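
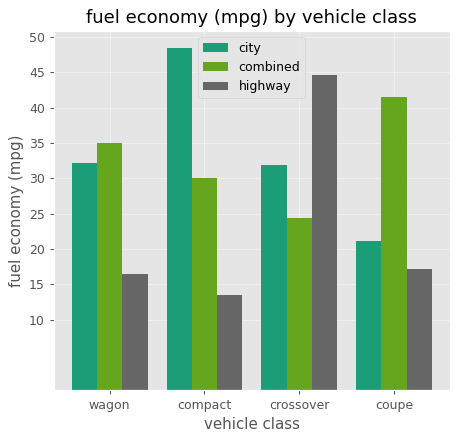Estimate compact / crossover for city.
≈ 1.67×

compact ≈ 50, crossover ≈ 30; 50/30 ≈ 1.67.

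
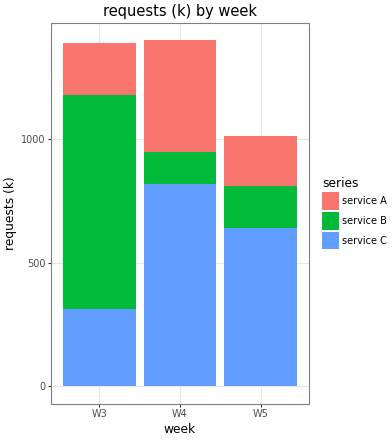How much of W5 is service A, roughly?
service A top ≈ 1000, bottom ≈ 800; segment ≈ 200.

≈ 200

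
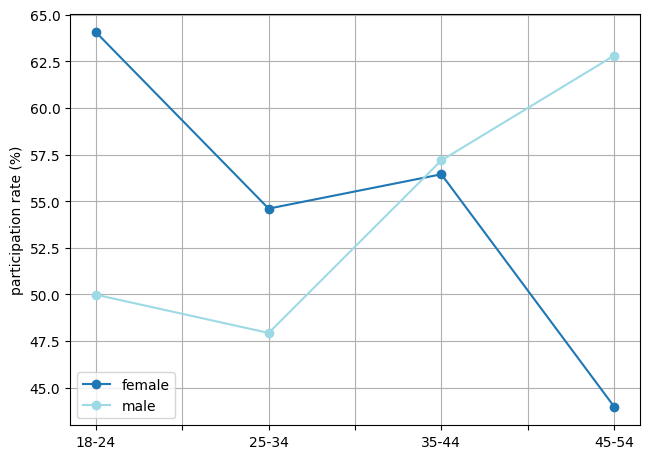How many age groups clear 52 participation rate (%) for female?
3

Above 52: 18-24, 25-34, 35-44.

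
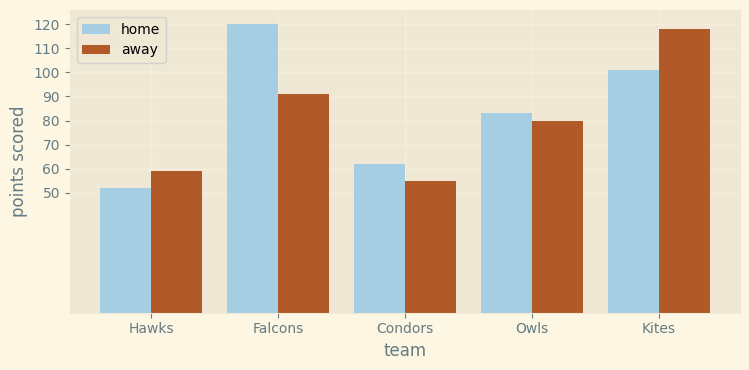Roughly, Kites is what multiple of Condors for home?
≈ 1.67×

Kites ≈ 100, Condors ≈ 60; 100/60 ≈ 1.67.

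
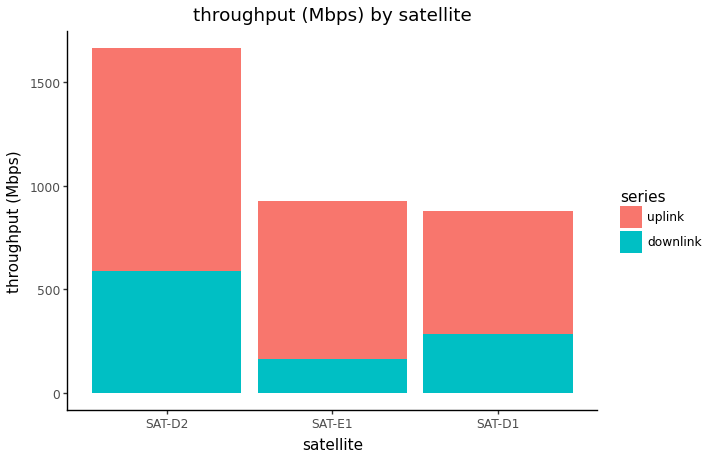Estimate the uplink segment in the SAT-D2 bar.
uplink top ≈ 1600, bottom ≈ 600; segment ≈ 1000.

≈ 1000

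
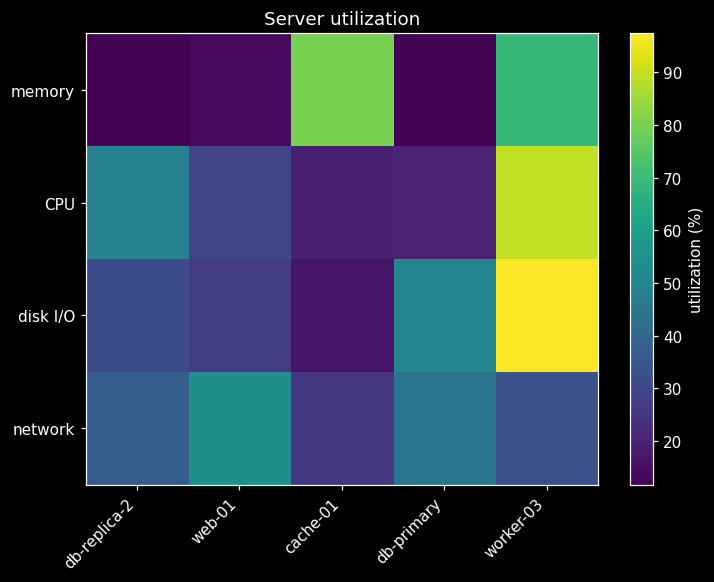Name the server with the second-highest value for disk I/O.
db-primary

Top 3 for disk I/O: worker-03 ≈ 100, db-primary ≈ 50, db-replica-2 ≈ 30.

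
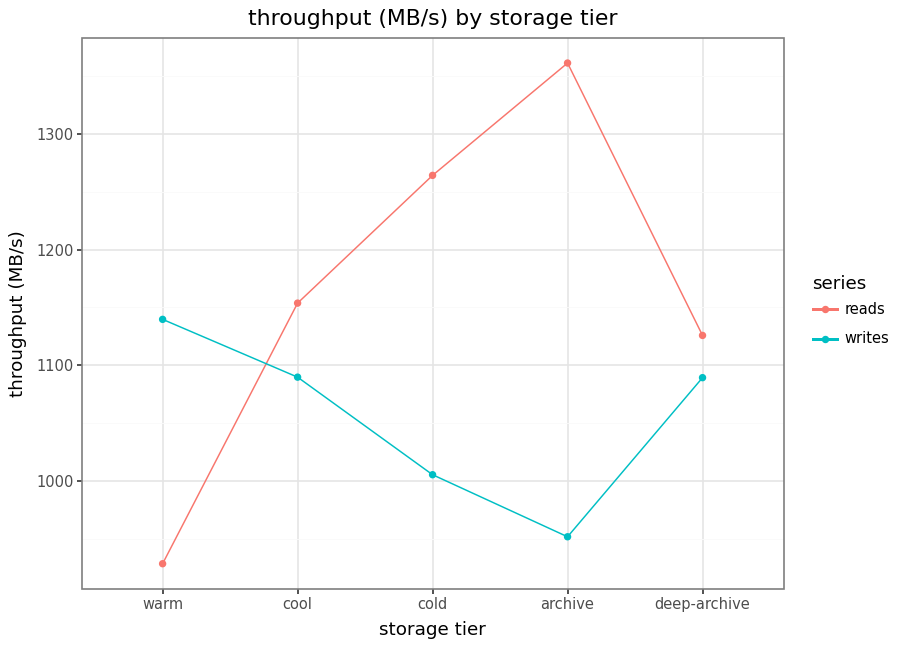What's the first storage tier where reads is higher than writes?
cool

warm: reads ≈ 950 vs writes ≈ 1150 (not yet); cool: reads ≈ 1150 vs writes ≈ 1100 (first crossover).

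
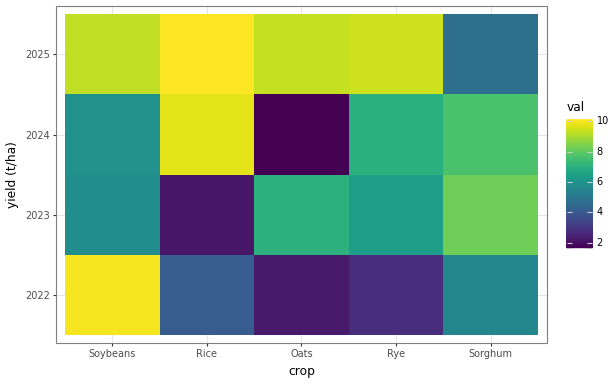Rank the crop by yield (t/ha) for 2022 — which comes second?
Sorghum

Top 3 for 2022: Soybeans ≈ 10, Sorghum ≈ 6, Rice ≈ 4.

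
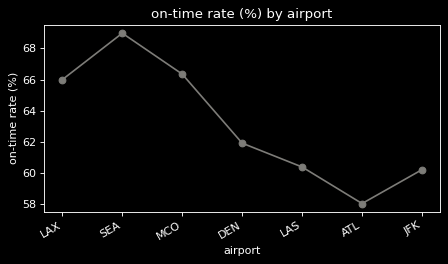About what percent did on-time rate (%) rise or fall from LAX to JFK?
LAX ≈ 66, JFK ≈ 60; (60 − 66) / 66 ≈ -9.1%.

≈ -9.1%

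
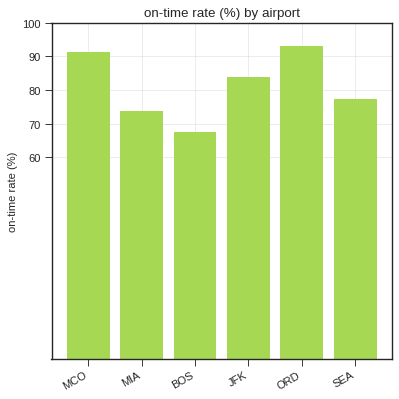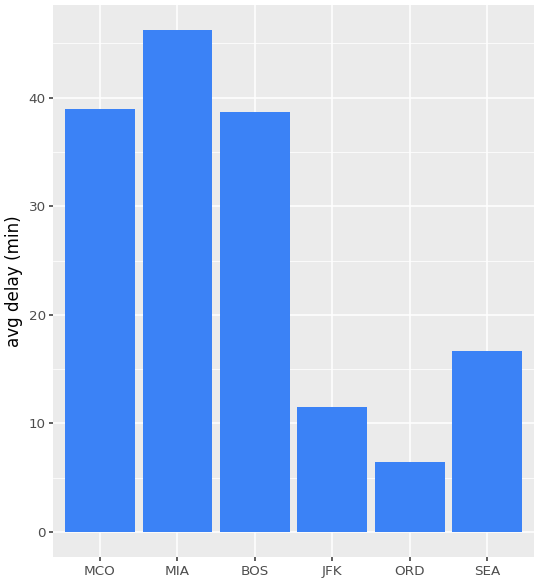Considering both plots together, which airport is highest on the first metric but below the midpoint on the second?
Chart 2 median avg delay (min) ≈ 30; below-median airports: JFK, ORD, SEA. Among those, ORD has the highest on-time rate (%) (≈ 90).

ORD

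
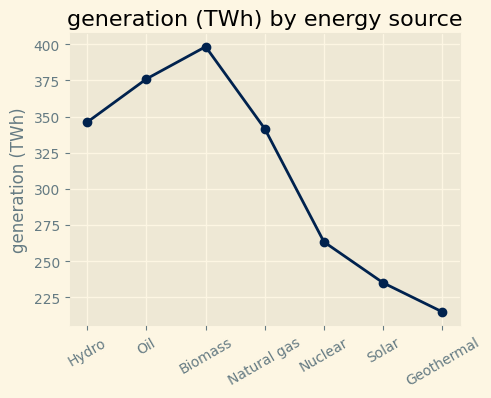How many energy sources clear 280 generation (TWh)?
Above 280: Hydro, Oil, Biomass, Natural gas.

4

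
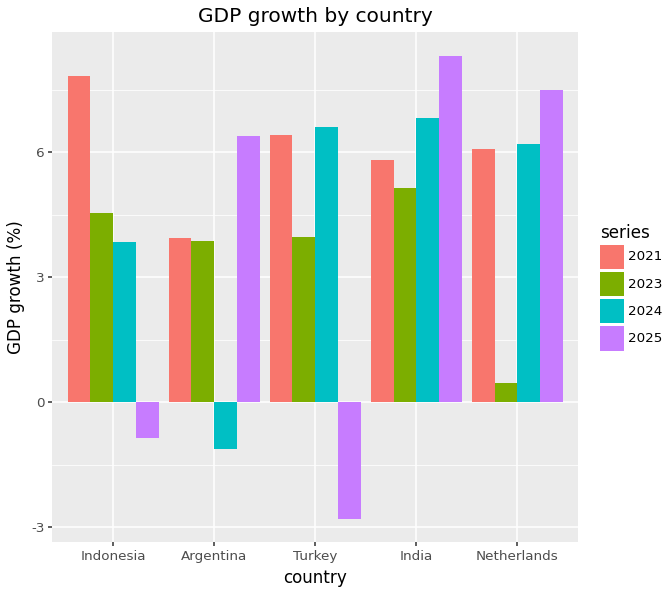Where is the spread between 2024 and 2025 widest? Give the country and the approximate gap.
Turkey: 2024 ≈ 7, 2025 ≈ -3 → gap ≈ 10. Next-largest (Argentina) is only ≈ 7.

Turkey, ≈ 10 %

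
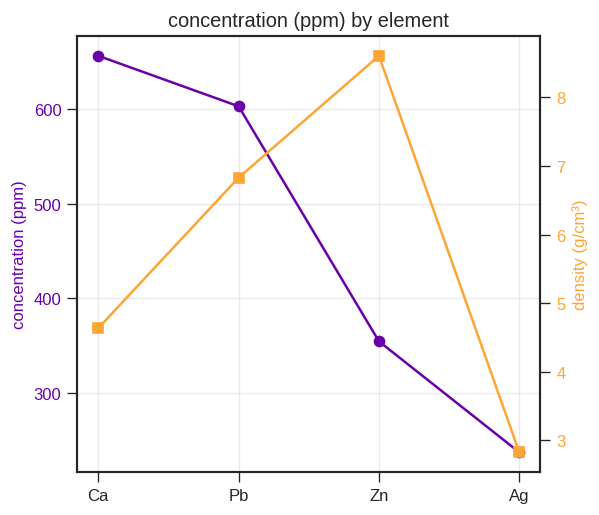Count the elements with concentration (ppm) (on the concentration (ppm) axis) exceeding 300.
3

Above 300: Ca, Pb, Zn.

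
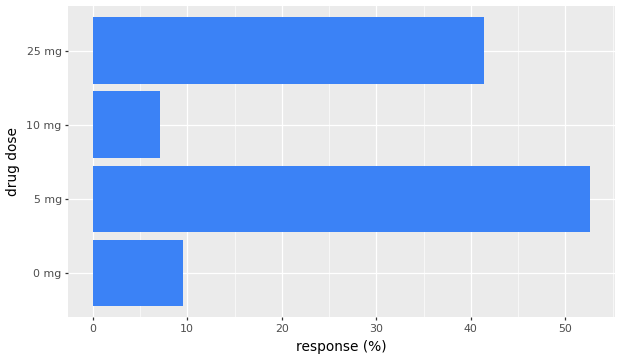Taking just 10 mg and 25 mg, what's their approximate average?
(5 + 40) / 2 ≈ 22.

≈ 22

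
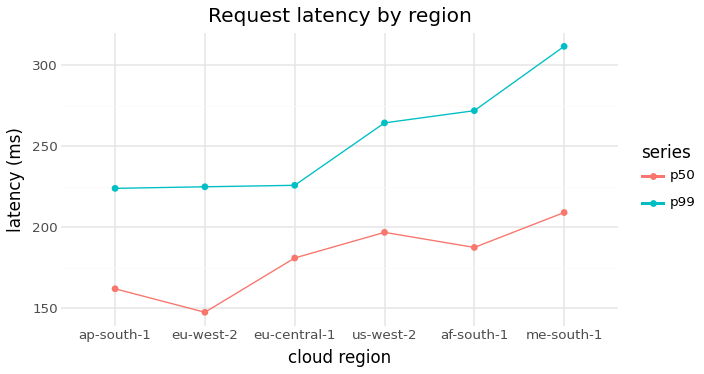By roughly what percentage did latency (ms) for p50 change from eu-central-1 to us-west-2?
eu-central-1 ≈ 180, us-west-2 ≈ 200; (200 − 180) / 180 ≈ +11.1%.

≈ +11.1%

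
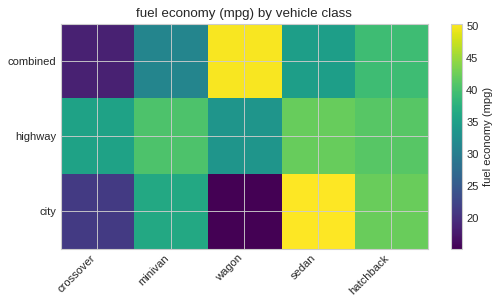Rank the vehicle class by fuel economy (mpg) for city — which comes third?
minivan

Top 4 for city: sedan ≈ 50, hatchback ≈ 40, minivan ≈ 35, crossover ≈ 20.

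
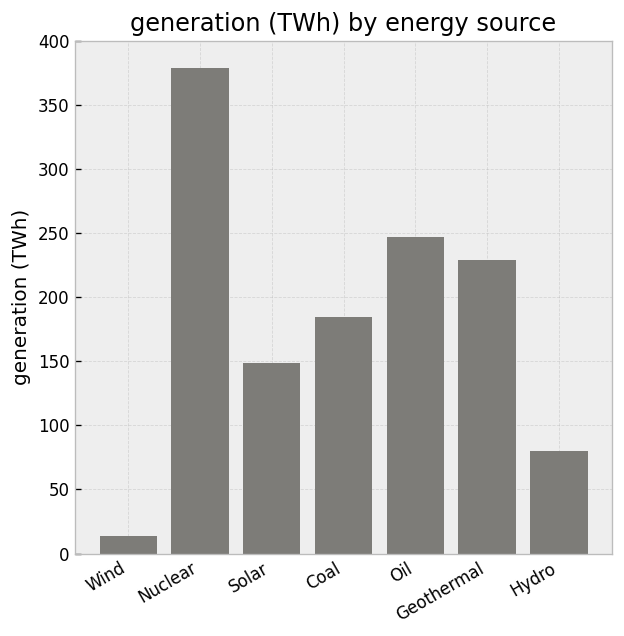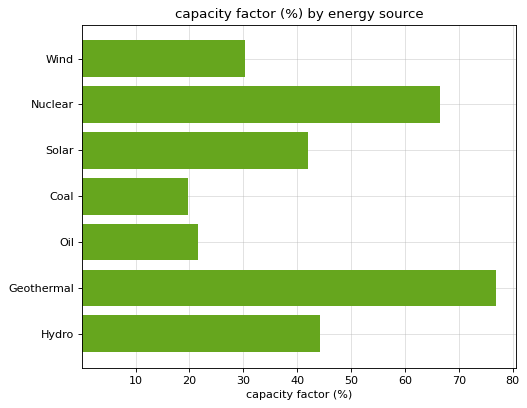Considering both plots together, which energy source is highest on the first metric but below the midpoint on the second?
Oil

Chart 2 median capacity factor (%) ≈ 40; below-median energy sources: Wind, Coal, Oil. Among those, Oil has the highest generation (TWh) (≈ 250).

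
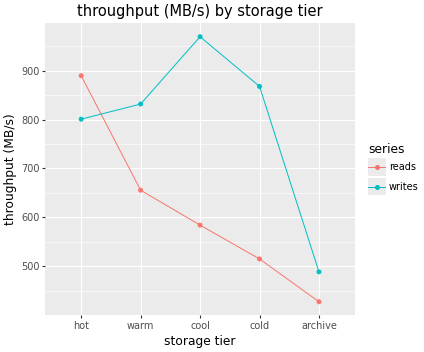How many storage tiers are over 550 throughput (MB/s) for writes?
Above 550: hot, warm, cool, cold.

4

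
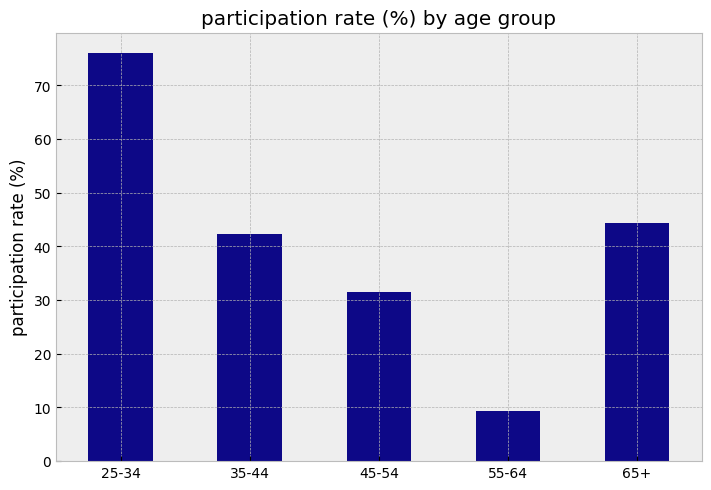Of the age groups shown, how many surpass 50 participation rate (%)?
Above 50: 25-34.

1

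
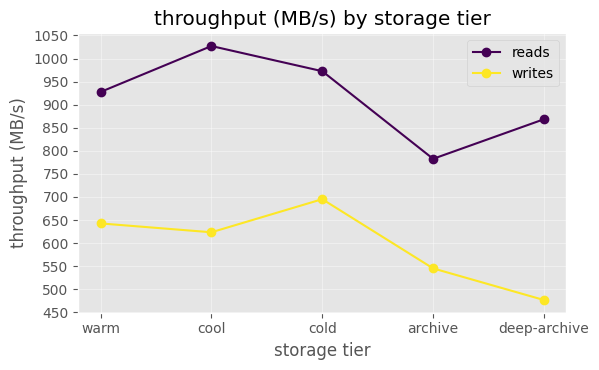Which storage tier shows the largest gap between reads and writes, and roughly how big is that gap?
cool, ≈ 450 MB/s

cool: reads ≈ 1050, writes ≈ 600 → gap ≈ 450. Next-largest (deep-archive) is only ≈ 350.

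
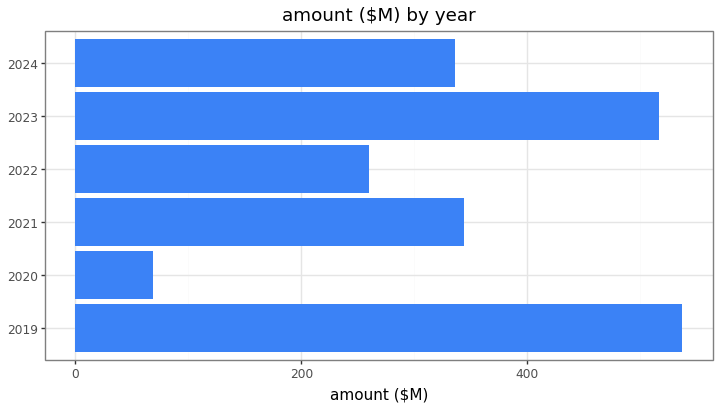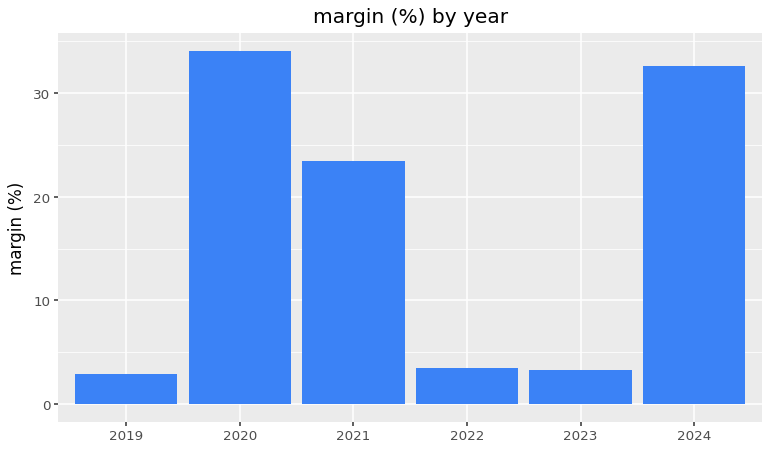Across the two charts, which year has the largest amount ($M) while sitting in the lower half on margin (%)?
2019

Chart 2 median margin (%) ≈ 15; below-median years: 2019, 2022, 2023. Among those, 2019 has the highest amount ($M) (≈ 550).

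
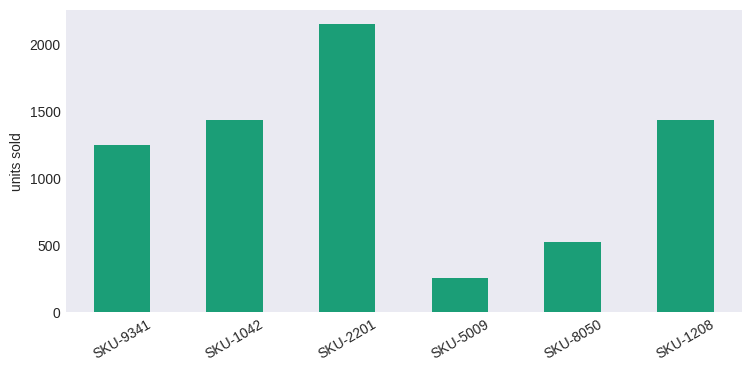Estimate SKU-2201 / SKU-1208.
SKU-2201 ≈ 2200, SKU-1208 ≈ 1400; 2200/1400 ≈ 1.57.

≈ 1.57×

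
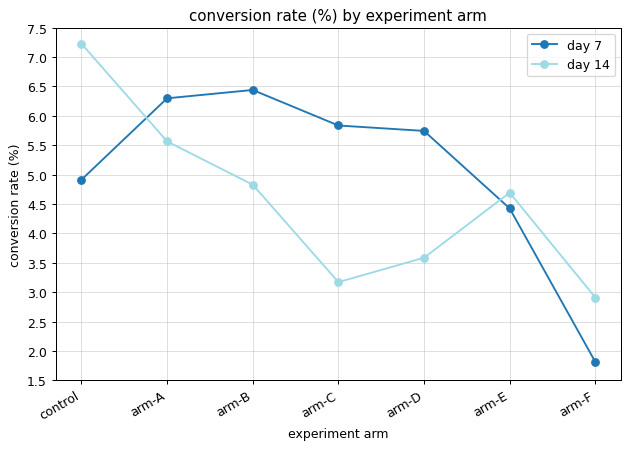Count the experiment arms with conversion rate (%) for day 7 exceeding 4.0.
Above 4.0: control, arm-A, arm-B, arm-C, arm-D, arm-E.

6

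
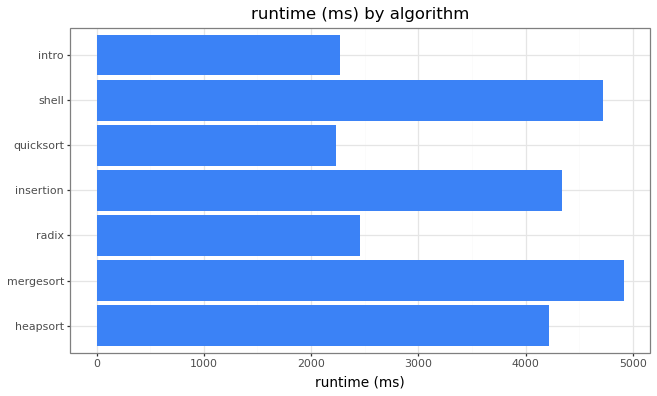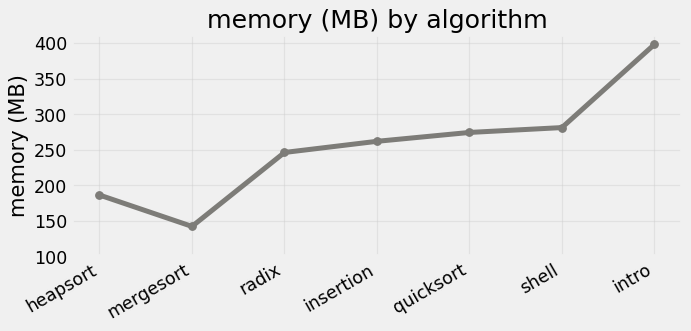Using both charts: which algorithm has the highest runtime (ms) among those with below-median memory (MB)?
Chart 2 median memory (MB) ≈ 250; below-median algorithms: heapsort, mergesort, radix. Among those, mergesort has the highest runtime (ms) (≈ 5000).

mergesort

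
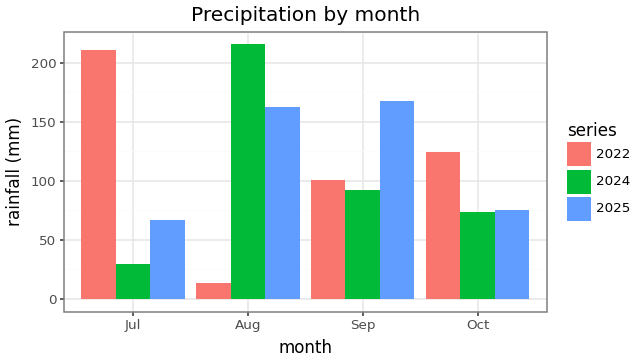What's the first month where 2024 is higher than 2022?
Aug

Jul: 2024 ≈ 20 vs 2022 ≈ 220 (not yet); Aug: 2024 ≈ 220 vs 2022 ≈ 20 (first crossover).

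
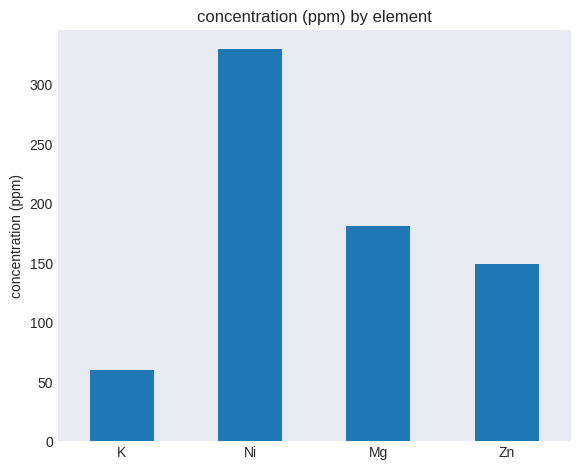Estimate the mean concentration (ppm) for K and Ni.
≈ 200

(50 + 350) / 2 ≈ 200.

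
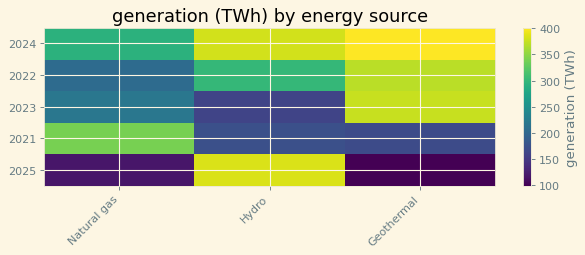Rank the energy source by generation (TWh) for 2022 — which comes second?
Top 3 for 2022: Geothermal ≈ 350, Hydro ≈ 300, Natural gas ≈ 200.

Hydro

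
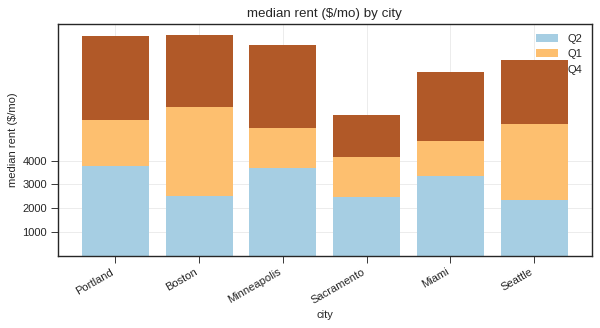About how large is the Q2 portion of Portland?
Q2 top ≈ 4000, bottom ≈ 0; segment ≈ 4000.

≈ 4000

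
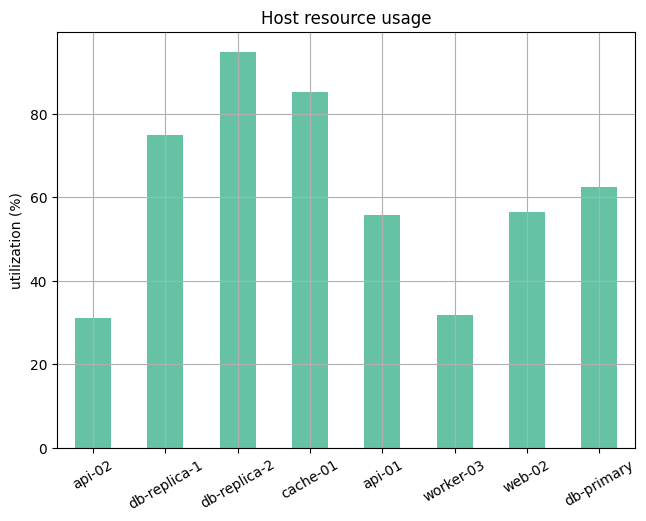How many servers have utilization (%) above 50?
6

Above 50: db-replica-1, db-replica-2, cache-01, api-01, web-02, db-primary.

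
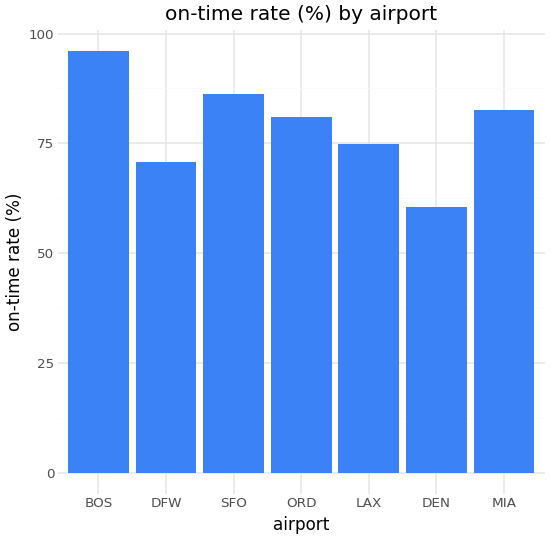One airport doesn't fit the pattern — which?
DEN

DEN ≈ 60; the rest sit between ≈ 70 and ≈ 100.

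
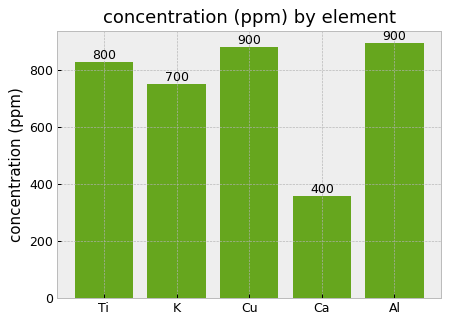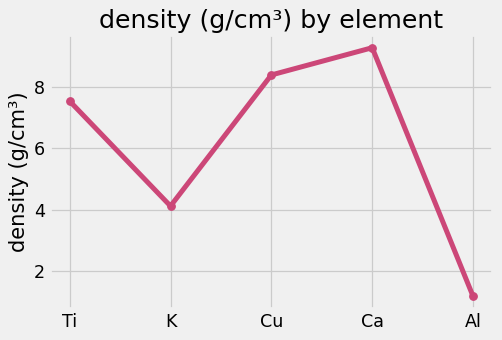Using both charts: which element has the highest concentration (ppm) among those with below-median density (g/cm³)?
Chart 2 median density (g/cm³) ≈ 8; below-median elements: K, Al. Among those, Al has the highest concentration (ppm) (≈ 900).

Al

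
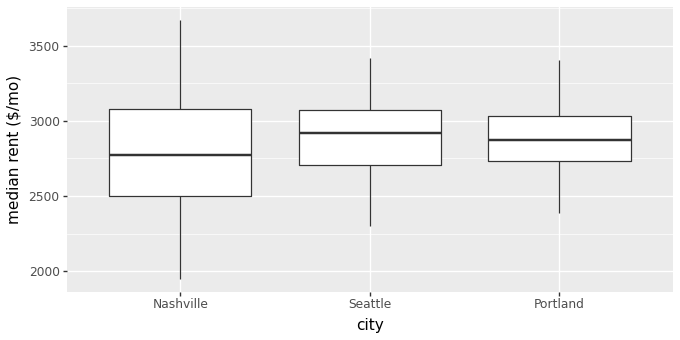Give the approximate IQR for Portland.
Q3 ≈ 3040, Q1 ≈ 2740; IQR ≈ 300.

≈ 300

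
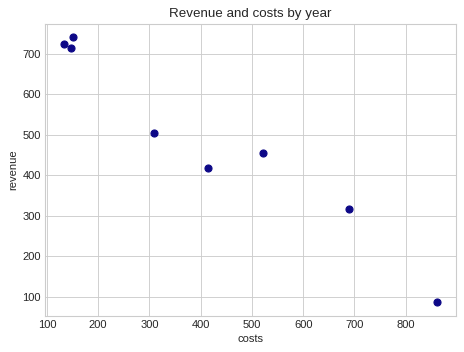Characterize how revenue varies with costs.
negative, strong

Points are negatively correlated; strong (|r| ≈ 1.0).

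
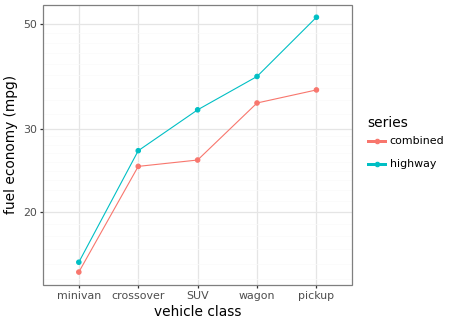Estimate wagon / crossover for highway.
wagon ≈ 40, crossover ≈ 25; 40/25 ≈ 1.6.

≈ 1.6×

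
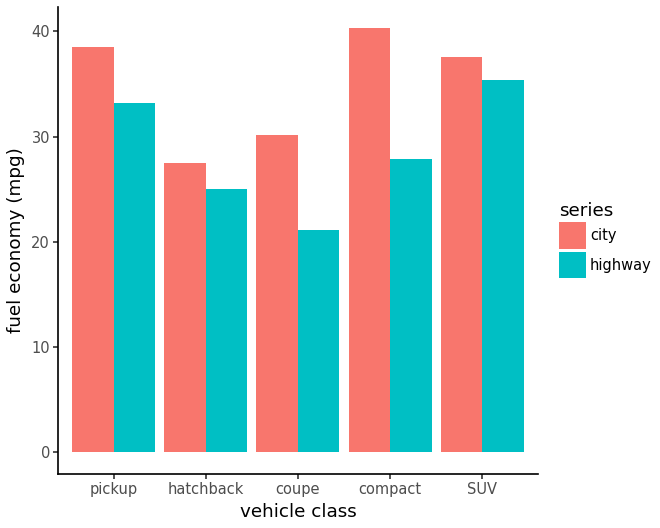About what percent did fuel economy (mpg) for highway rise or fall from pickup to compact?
pickup ≈ 35, compact ≈ 30; (30 − 35) / 35 ≈ -14.3%.

≈ -14.3%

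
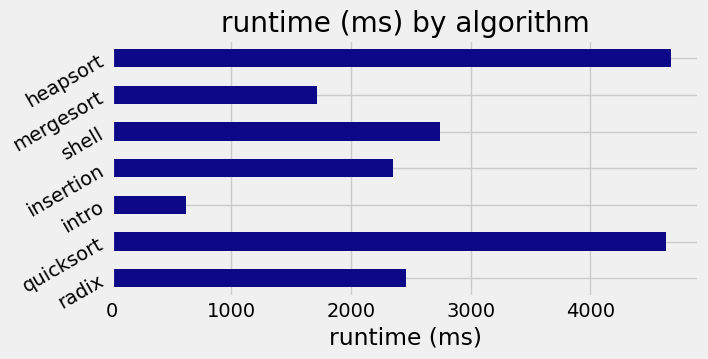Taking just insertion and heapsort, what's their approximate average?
(2500 + 4500) / 2 ≈ 3500.

≈ 3500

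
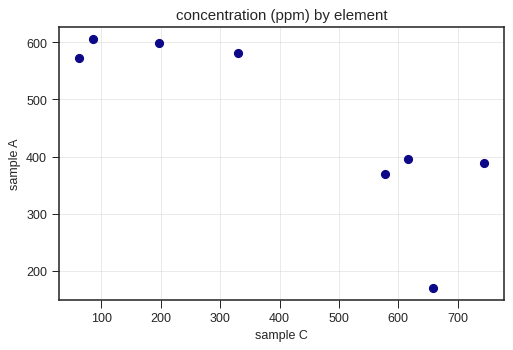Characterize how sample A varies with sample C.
negative, strong

Points are negatively correlated; strong (|r| ≈ 0.8).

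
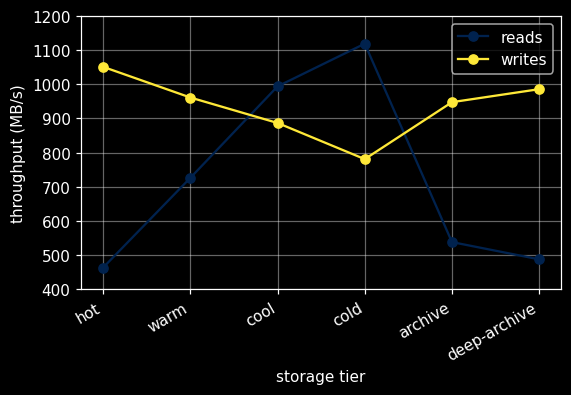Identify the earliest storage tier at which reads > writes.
cool

warm: reads ≈ 700 vs writes ≈ 1000 (not yet); cool: reads ≈ 1000 vs writes ≈ 900 (first crossover).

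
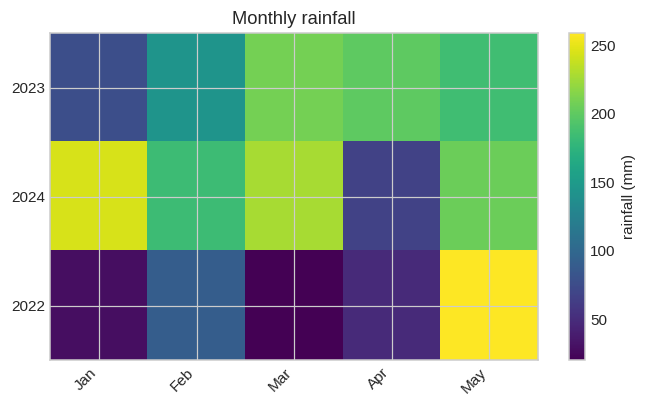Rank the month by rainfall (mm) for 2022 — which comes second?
Feb

Top 3 for 2022: May ≈ 260, Feb ≈ 100, Apr ≈ 40.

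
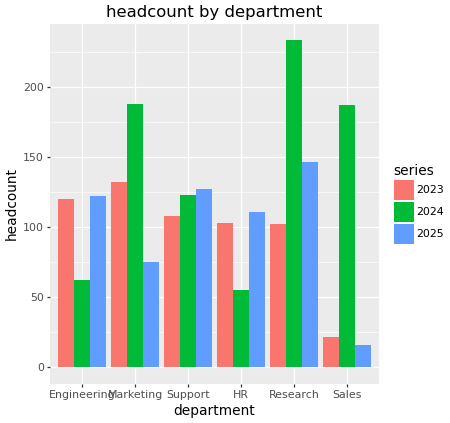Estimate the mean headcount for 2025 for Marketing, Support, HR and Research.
(80 + 120 + 120 + 140) / 4 ≈ 115.

≈ 115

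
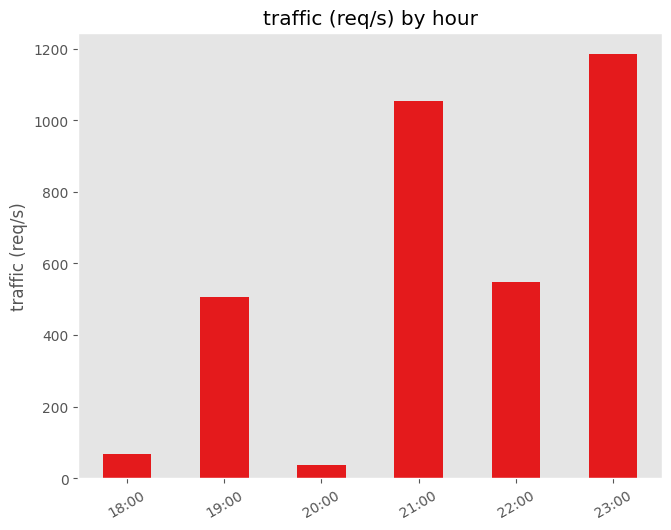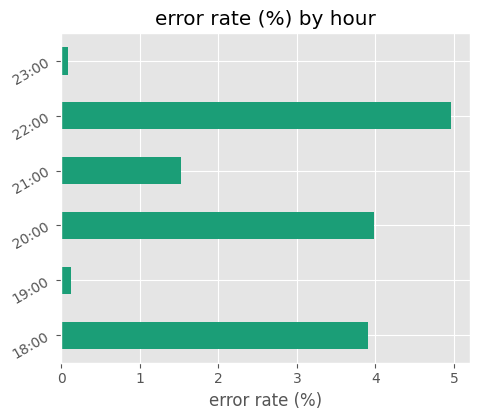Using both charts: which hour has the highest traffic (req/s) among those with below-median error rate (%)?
23:00

Chart 2 median error rate (%) ≈ 2.5; below-median hours: 19:00, 21:00, 23:00. Among those, 23:00 has the highest traffic (req/s) (≈ 1200).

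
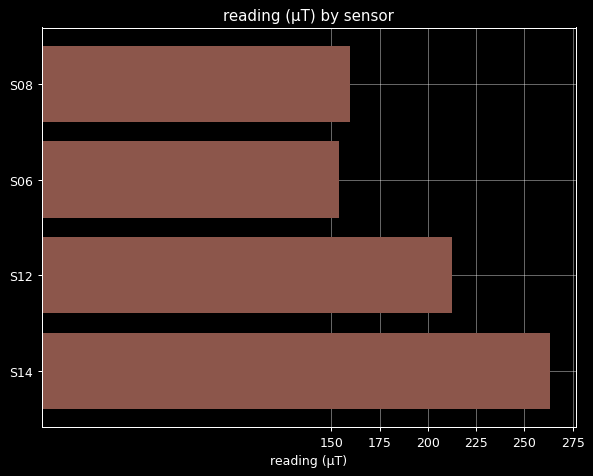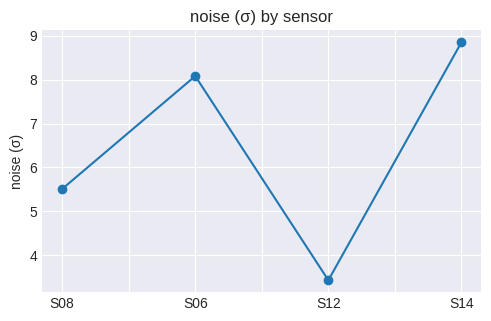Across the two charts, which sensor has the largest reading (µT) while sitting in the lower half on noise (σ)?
S12

Chart 2 median noise (σ) ≈ 7; below-median sensors: S08, S12. Among those, S12 has the highest reading (µT) (≈ 200).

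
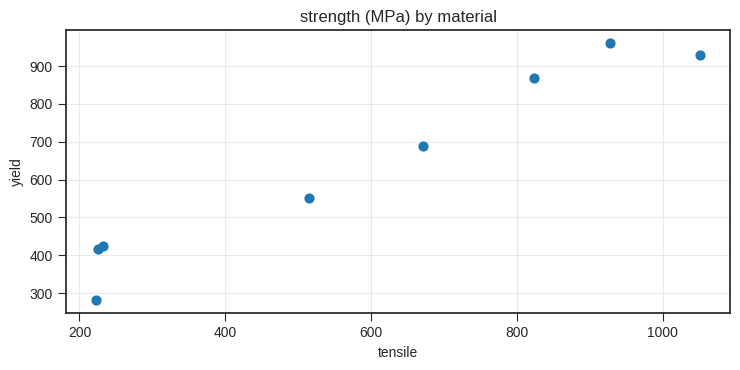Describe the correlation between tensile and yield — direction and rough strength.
Points are positively correlated; strong (|r| ≈ 1.0).

positive, strong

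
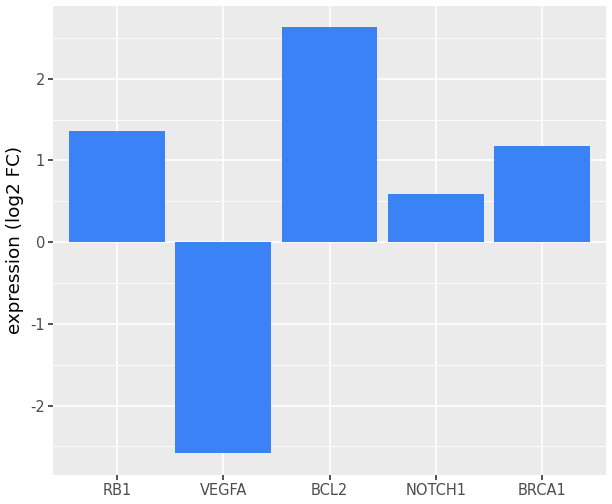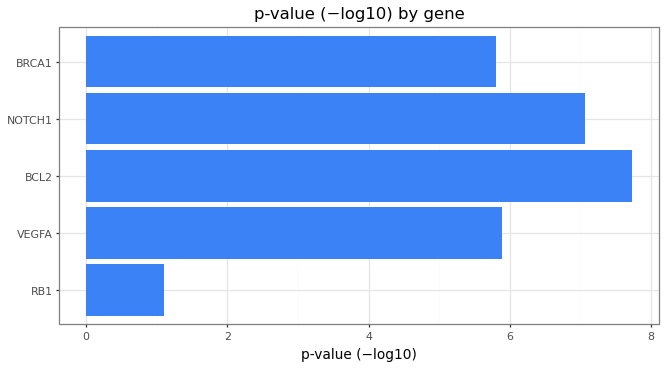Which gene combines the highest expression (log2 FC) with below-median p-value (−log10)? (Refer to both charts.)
RB1

Chart 2 median p-value (−log10) ≈ 6; below-median genes: RB1, BRCA1. Among those, RB1 has the highest expression (log2 FC) (≈ 1.5).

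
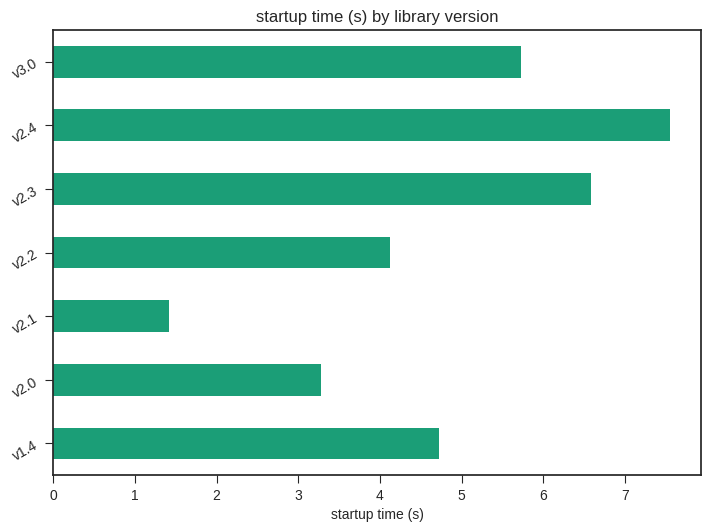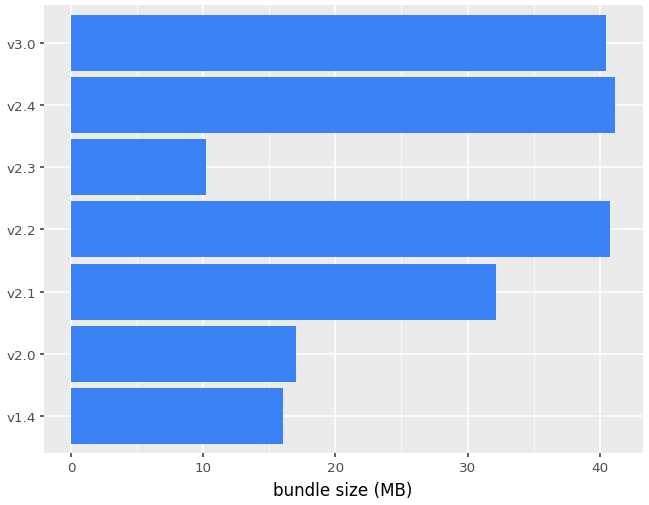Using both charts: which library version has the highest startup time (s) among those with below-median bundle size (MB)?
v2.3

Chart 2 median bundle size (MB) ≈ 30; below-median library versions: v1.4, v2.0, v2.3. Among those, v2.3 has the highest startup time (s) (≈ 7).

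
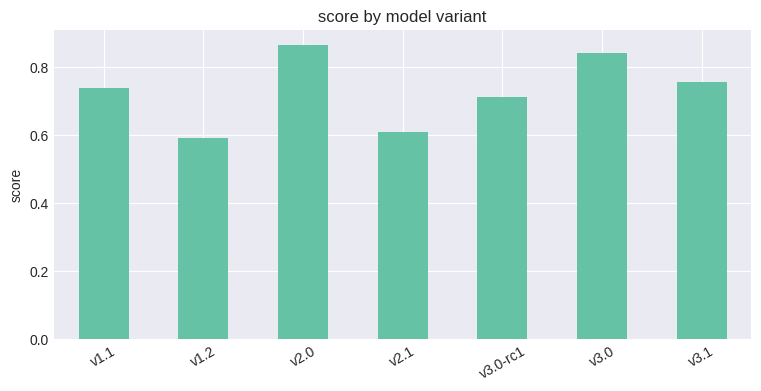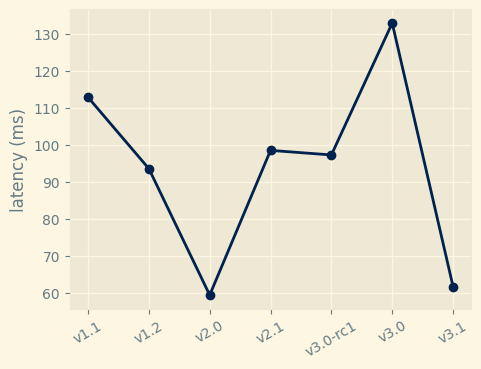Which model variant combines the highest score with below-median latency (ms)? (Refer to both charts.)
Chart 2 median latency (ms) ≈ 100; below-median model variants: v1.2, v2.0, v3.1. Among those, v2.0 has the highest score (≈ 0.9).

v2.0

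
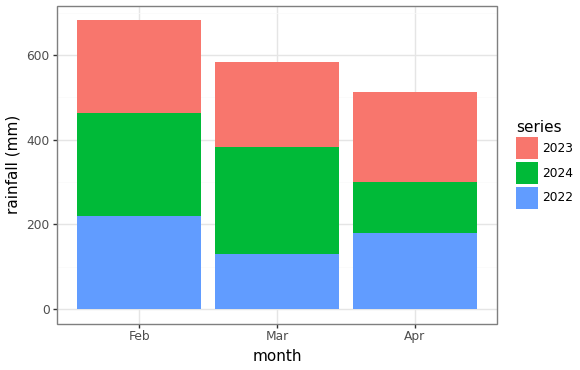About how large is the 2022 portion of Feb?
≈ 200

2022 top ≈ 200, bottom ≈ 0; segment ≈ 200.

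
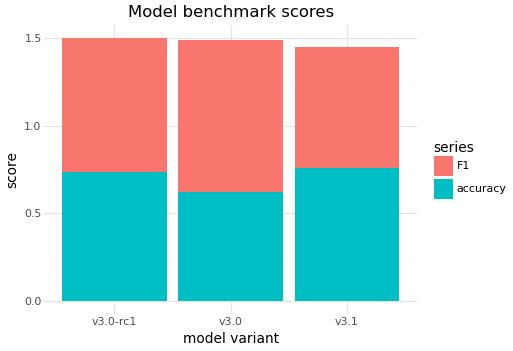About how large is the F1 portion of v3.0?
F1 top ≈ 1.4, bottom ≈ 0.6; segment ≈ 0.8.

≈ 0.8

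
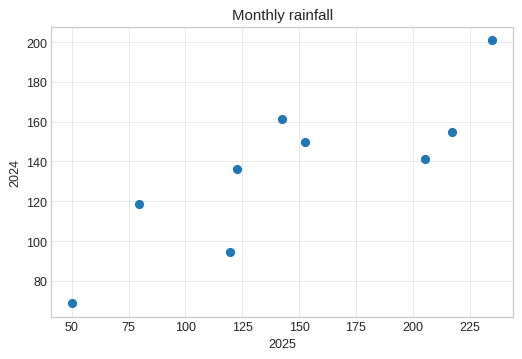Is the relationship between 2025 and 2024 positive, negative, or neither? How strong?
positive, strong

Points are positively correlated; strong (|r| ≈ 0.8).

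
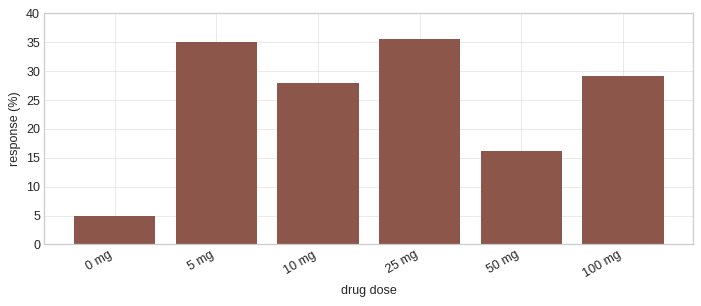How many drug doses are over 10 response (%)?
5

Above 10: 5 mg, 10 mg, 25 mg, 50 mg, 100 mg.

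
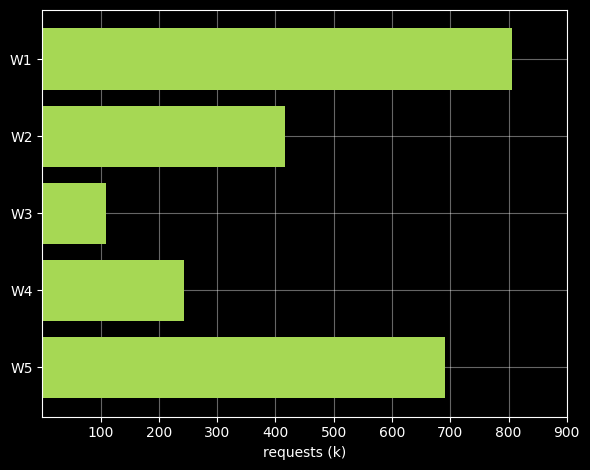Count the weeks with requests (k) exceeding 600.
Above 600: W1, W5.

2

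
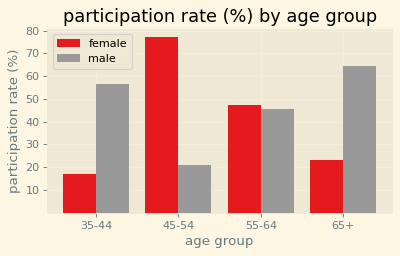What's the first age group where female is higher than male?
45-54

35-44: female ≈ 20 vs male ≈ 60 (not yet); 45-54: female ≈ 80 vs male ≈ 20 (first crossover).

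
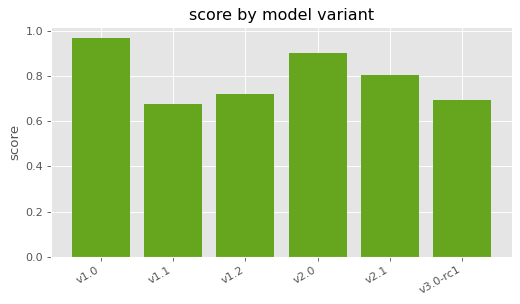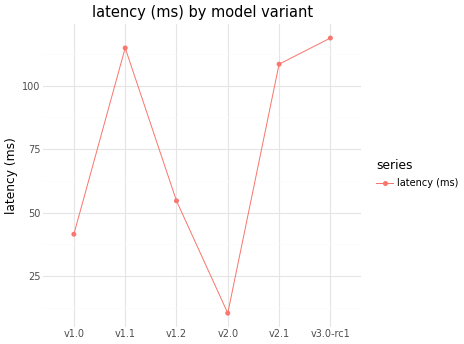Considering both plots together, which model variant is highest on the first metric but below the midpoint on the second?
Chart 2 median latency (ms) ≈ 80; below-median model variants: v1.0, v1.2, v2.0. Among those, v1.0 has the highest score (≈ 1).

v1.0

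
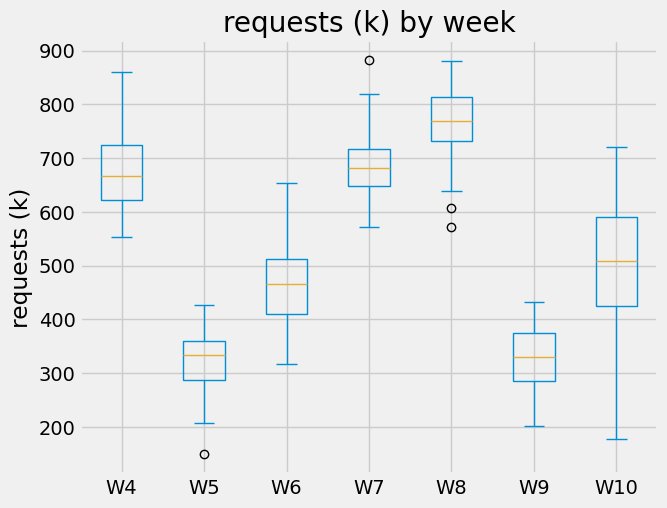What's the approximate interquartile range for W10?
≈ 150

Q3 ≈ 600, Q1 ≈ 450; IQR ≈ 150.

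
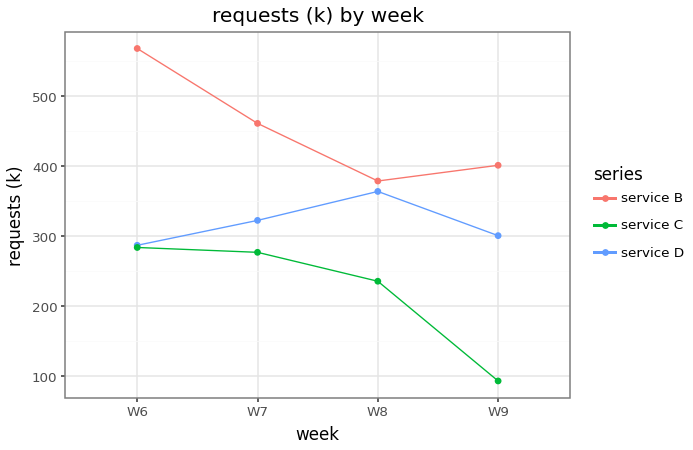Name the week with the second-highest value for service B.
W7

Top 3 for service B: W6 ≈ 550, W7 ≈ 450, W9 ≈ 400.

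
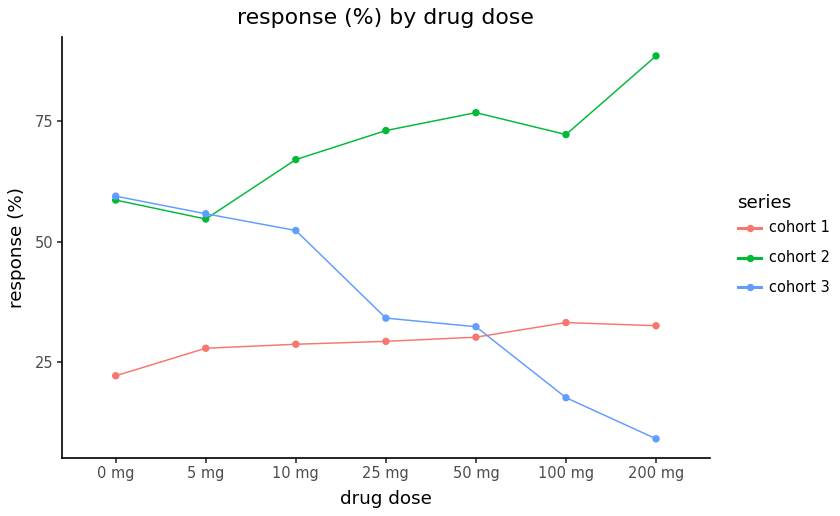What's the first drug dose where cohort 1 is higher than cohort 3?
100 mg

50 mg: cohort 1 ≈ 30 vs cohort 3 ≈ 30 (not yet); 100 mg: cohort 1 ≈ 30 vs cohort 3 ≈ 20 (first crossover).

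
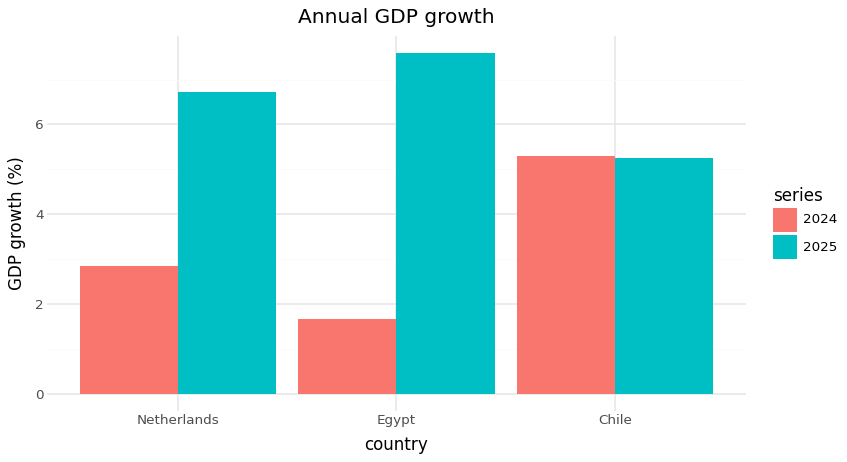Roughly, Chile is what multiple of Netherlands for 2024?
≈ 1.67×

Chile ≈ 5, Netherlands ≈ 3; 5/3 ≈ 1.67.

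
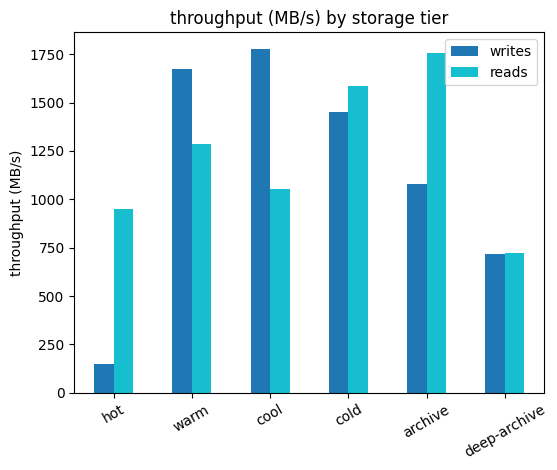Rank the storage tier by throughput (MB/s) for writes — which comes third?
cold

Top 4 for writes: cool ≈ 1800, warm ≈ 1600, cold ≈ 1400, archive ≈ 1000.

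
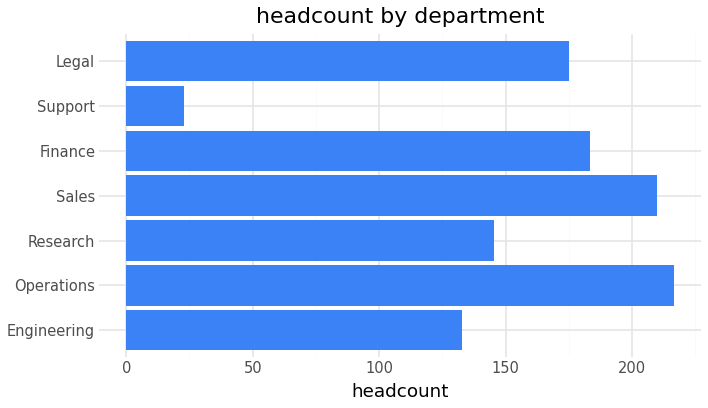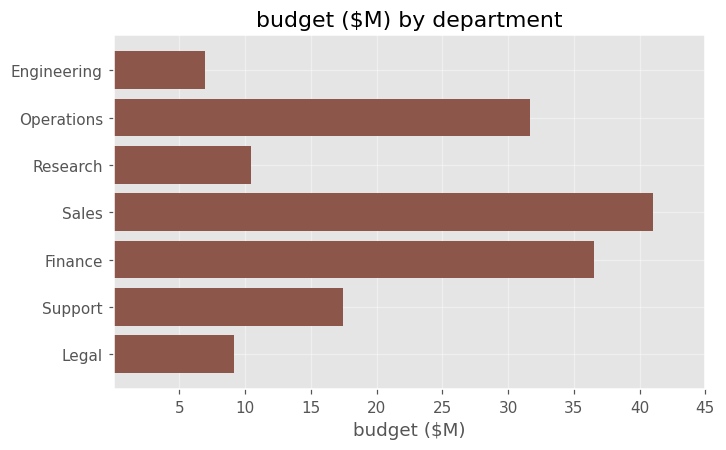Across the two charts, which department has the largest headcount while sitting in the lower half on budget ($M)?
Chart 2 median budget ($M) ≈ 15; below-median departments: Engineering, Research, Legal. Among those, Legal has the highest headcount (≈ 180).

Legal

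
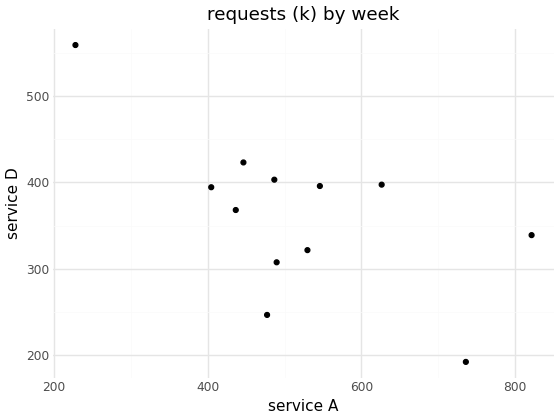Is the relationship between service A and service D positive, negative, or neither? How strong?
Points are negatively correlated; moderate (|r| ≈ 0.6).

negative, moderate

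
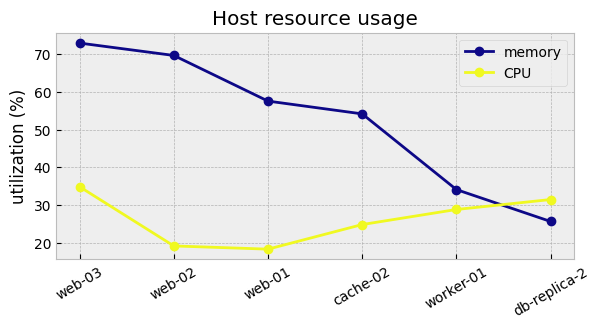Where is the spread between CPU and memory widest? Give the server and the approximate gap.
web-02, ≈ 50 %

web-02: CPU ≈ 20, memory ≈ 70 → gap ≈ 50. Next-largest (web-01) is only ≈ 40.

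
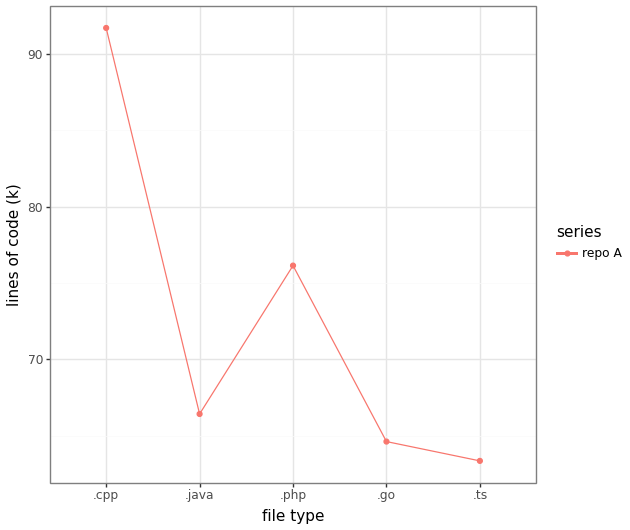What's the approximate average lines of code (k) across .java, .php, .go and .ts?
(65 + 75 + 65 + 65) / 4 ≈ 68.

≈ 68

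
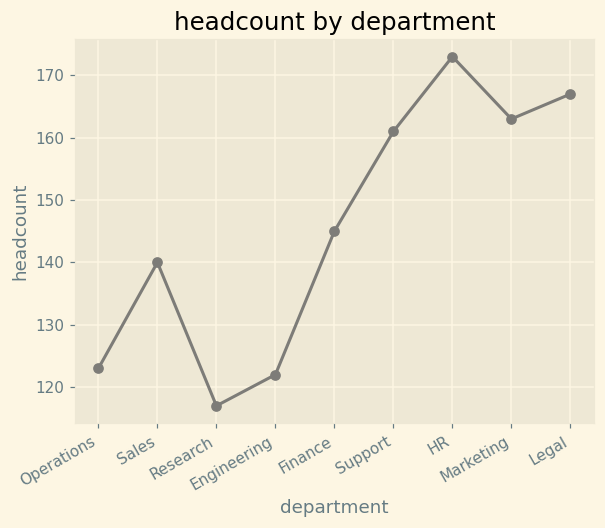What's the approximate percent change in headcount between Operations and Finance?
≈ +16%

Operations ≈ 125, Finance ≈ 145; (145 − 125) / 125 ≈ +16%.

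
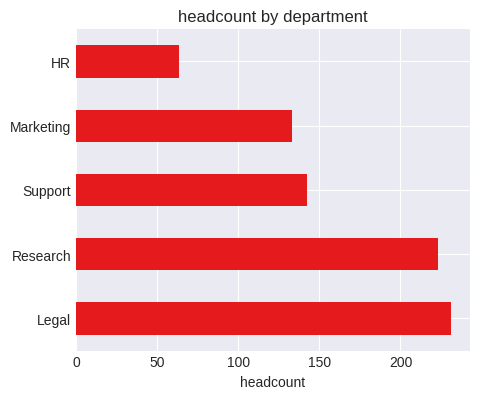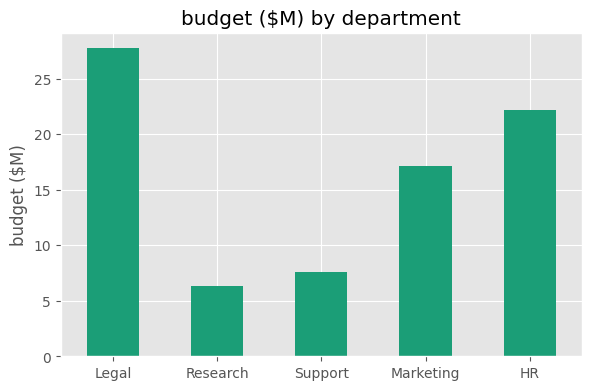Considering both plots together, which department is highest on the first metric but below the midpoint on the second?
Research

Chart 2 median budget ($M) ≈ 15; below-median departments: Research, Support. Among those, Research has the highest headcount (≈ 225).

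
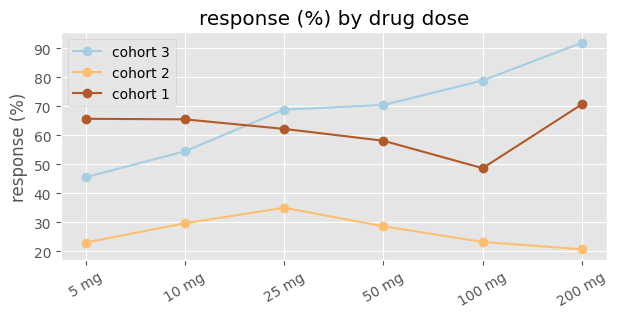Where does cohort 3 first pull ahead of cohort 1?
10 mg: cohort 3 ≈ 50 vs cohort 1 ≈ 70 (not yet); 25 mg: cohort 3 ≈ 70 vs cohort 1 ≈ 60 (first crossover).

25 mg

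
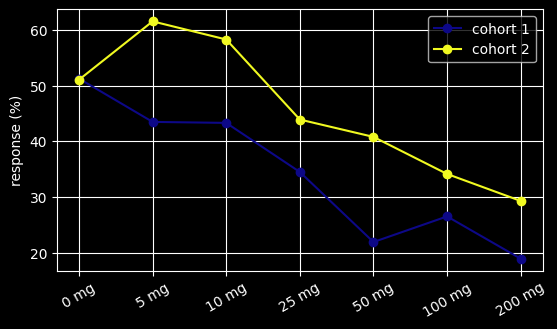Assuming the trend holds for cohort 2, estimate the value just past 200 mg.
≈ 25

Last three: 40, 35, 30 → slope ≈ -5/step → next ≈ 25.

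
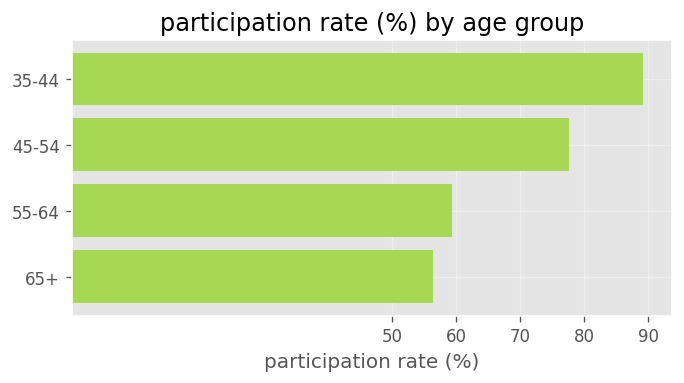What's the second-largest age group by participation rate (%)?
45-54

Top 3: 35-44 ≈ 90, 45-54 ≈ 80, 55-64 ≈ 60.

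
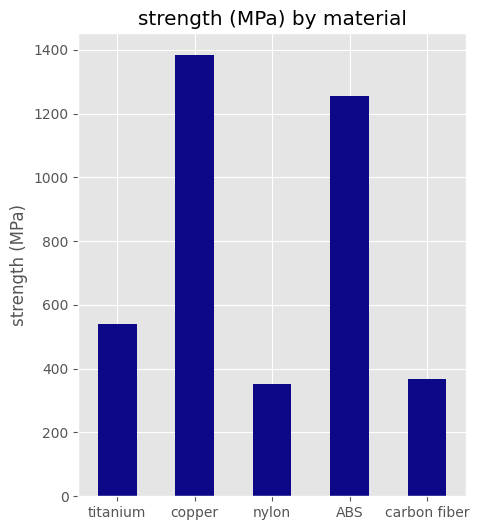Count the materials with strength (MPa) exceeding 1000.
2

Above 1000: copper, ABS.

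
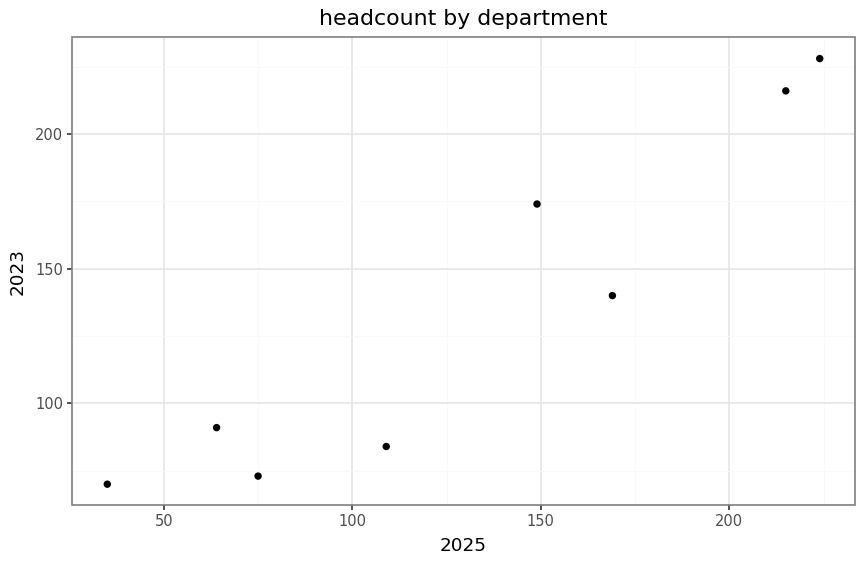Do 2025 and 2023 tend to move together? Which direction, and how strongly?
Points are positively correlated; strong (|r| ≈ 0.9).

positive, strong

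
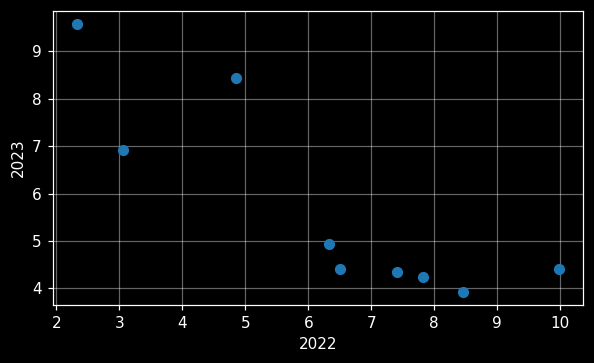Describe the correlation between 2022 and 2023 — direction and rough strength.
negative, strong

Points are negatively correlated; strong (|r| ≈ 0.9).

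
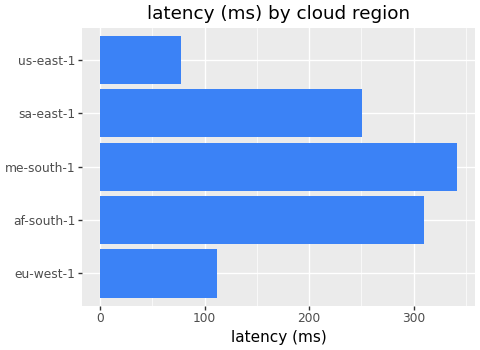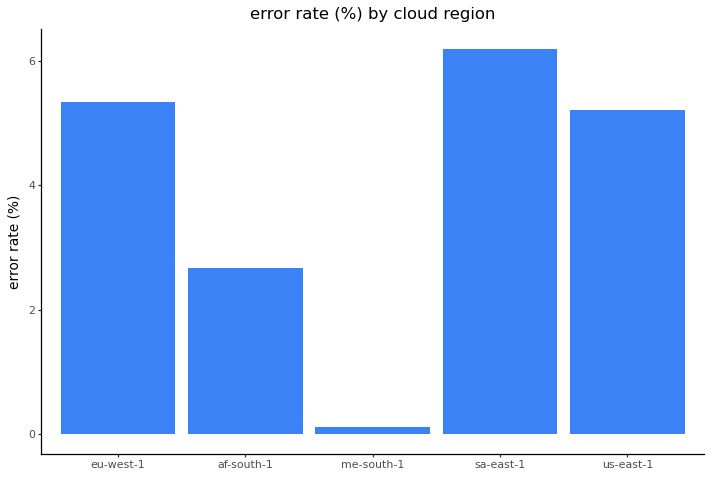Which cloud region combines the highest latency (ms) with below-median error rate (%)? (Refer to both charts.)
me-south-1

Chart 2 median error rate (%) ≈ 5; below-median cloud regions: af-south-1, me-south-1. Among those, me-south-1 has the highest latency (ms) (≈ 350).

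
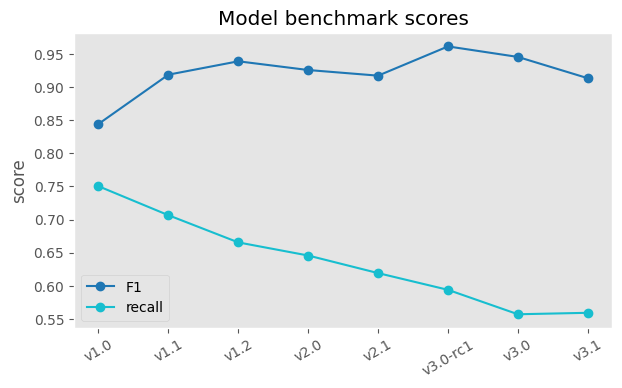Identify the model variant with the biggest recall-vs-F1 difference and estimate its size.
v3.0: recall ≈ 0.55, F1 ≈ 0.95 → gap ≈ 0.40. Next-largest (v3.0-rc1) is only ≈ 0.35.

v3.0, ≈ 0.40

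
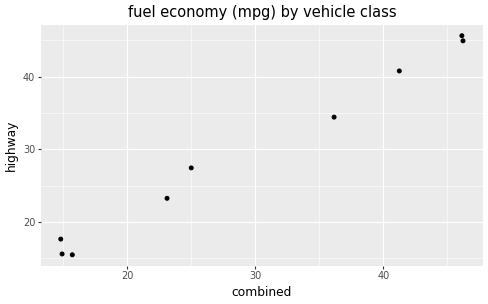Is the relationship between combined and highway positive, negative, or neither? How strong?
positive, strong

Points are positively correlated; strong (|r| ≈ 1.0).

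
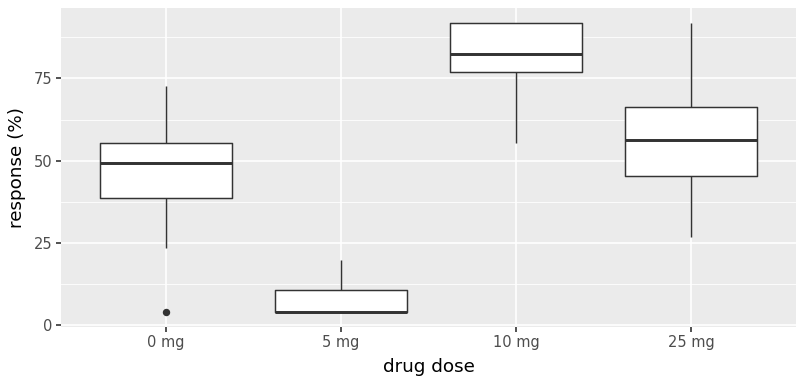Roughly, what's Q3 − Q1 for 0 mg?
Q3 ≈ 60, Q1 ≈ 40; IQR ≈ 20.

≈ 20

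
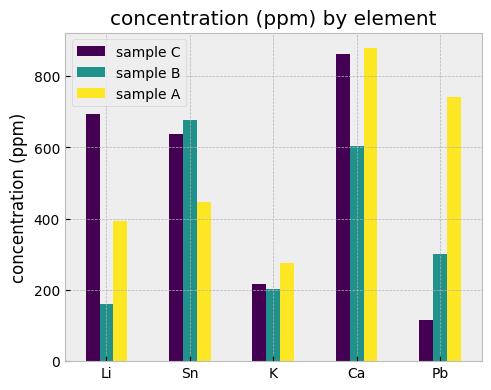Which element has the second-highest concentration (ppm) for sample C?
Top 3 for sample C: Ca ≈ 900, Li ≈ 700, Sn ≈ 600.

Li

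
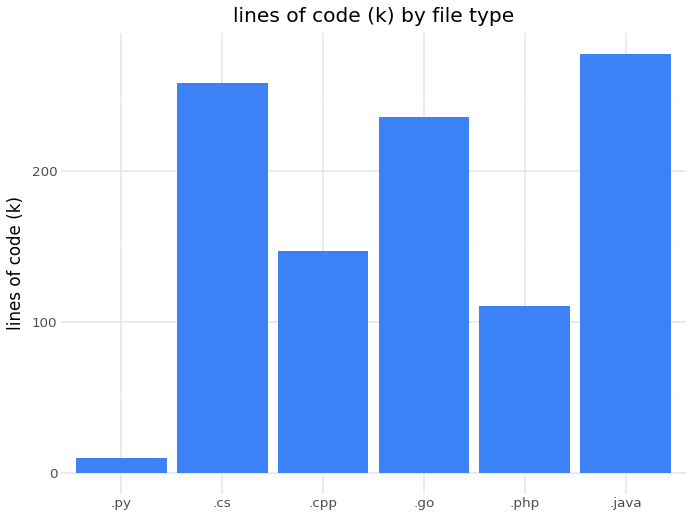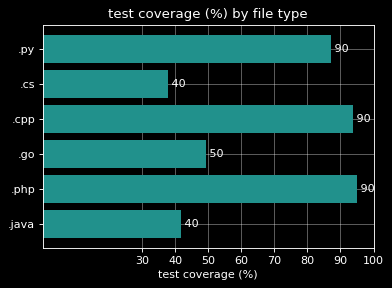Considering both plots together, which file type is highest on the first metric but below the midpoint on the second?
.java

Chart 2 median test coverage (%) ≈ 70; below-median file types: .cs, .go, .java. Among those, .java has the highest lines of code (k) (≈ 300).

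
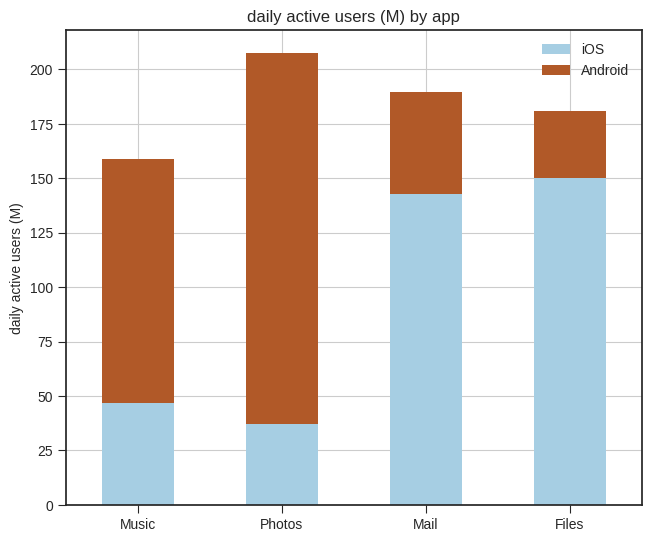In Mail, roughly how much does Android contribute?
≈ 40

Android top ≈ 180, bottom ≈ 140; segment ≈ 40.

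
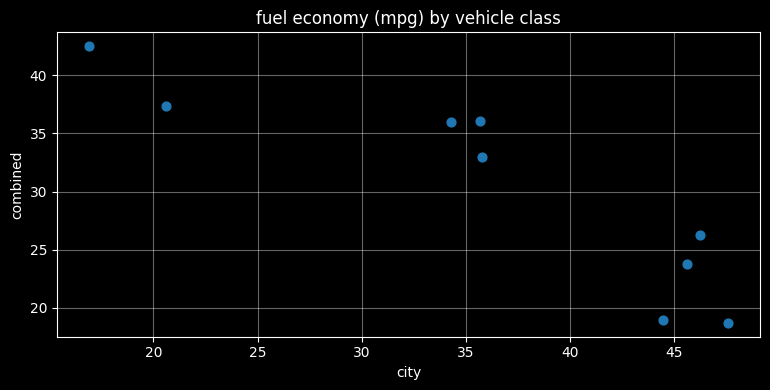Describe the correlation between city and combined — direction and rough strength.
negative, strong

Points are negatively correlated; strong (|r| ≈ 0.9).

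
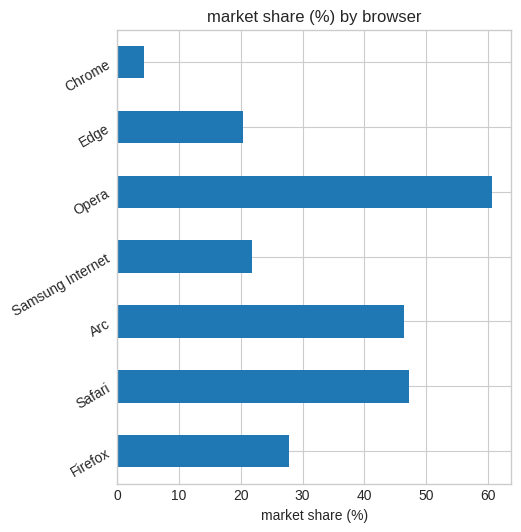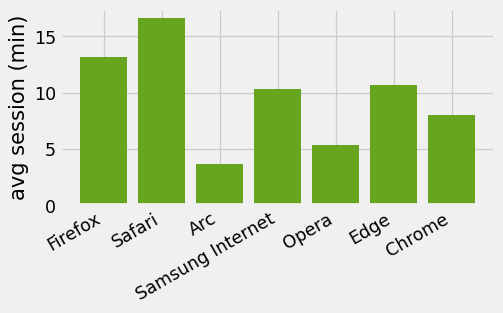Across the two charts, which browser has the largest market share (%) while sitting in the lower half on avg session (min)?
Chart 2 median avg session (min) ≈ 10; below-median browsers: Arc, Opera, Chrome. Among those, Opera has the highest market share (%) (≈ 60).

Opera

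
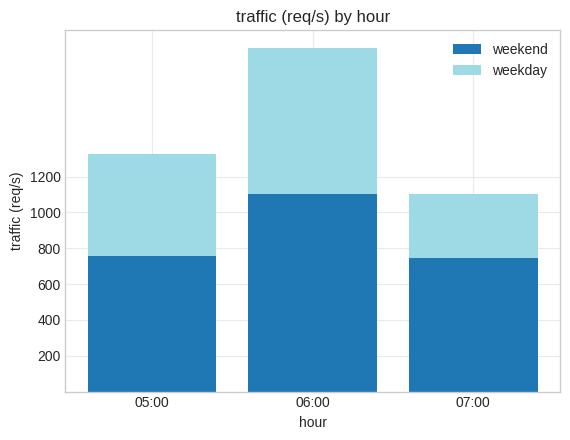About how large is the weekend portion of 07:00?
≈ 800

weekend top ≈ 800, bottom ≈ 0; segment ≈ 800.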